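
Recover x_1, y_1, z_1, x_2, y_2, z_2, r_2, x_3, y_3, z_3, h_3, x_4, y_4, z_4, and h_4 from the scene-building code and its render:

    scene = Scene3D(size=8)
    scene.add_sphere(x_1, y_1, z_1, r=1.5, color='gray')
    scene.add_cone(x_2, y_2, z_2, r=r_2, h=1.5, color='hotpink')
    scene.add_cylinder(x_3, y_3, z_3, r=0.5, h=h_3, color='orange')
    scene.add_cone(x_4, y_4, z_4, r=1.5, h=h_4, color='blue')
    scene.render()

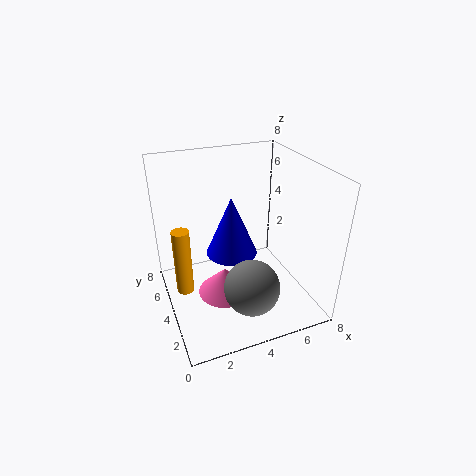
x_1 = 4
y_1 = 2
z_1 = 2
x_2 = 3
y_2 = 3.5
z_2 = 1
r_2 = 1.5
x_3 = 1
y_3 = 5
z_3 = 0.5
h_3 = 4
x_4 = 4
y_4 = 5
z_4 = 2.5
h_4 = 3.5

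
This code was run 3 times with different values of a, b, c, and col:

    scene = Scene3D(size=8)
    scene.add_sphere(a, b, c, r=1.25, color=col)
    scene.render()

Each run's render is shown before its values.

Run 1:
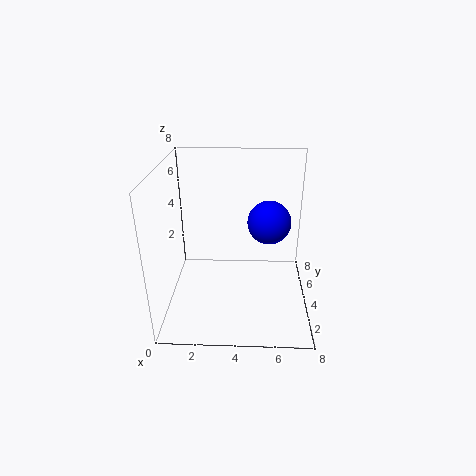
a = 5.75, b = 5, c = 4.5, col = 'blue'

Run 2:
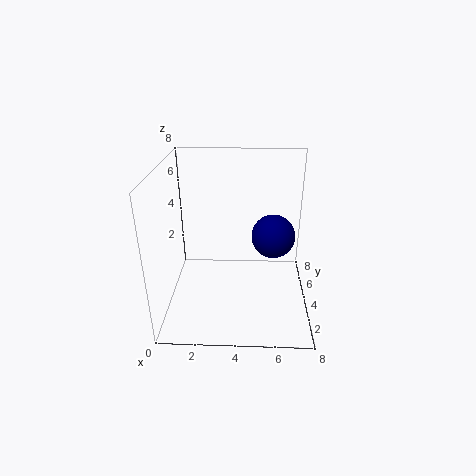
a = 6, b = 4.75, c = 3.75, col = 'navy'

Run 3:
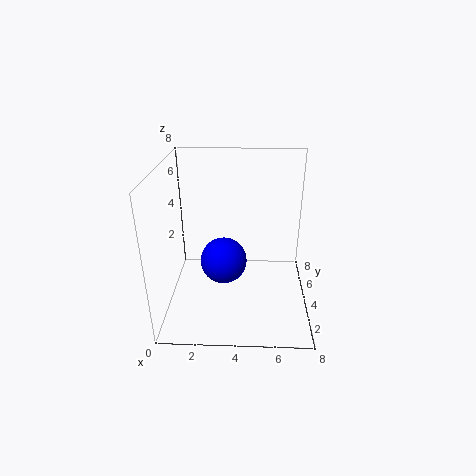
a = 3.25, b = 3.25, c = 3, col = 'blue'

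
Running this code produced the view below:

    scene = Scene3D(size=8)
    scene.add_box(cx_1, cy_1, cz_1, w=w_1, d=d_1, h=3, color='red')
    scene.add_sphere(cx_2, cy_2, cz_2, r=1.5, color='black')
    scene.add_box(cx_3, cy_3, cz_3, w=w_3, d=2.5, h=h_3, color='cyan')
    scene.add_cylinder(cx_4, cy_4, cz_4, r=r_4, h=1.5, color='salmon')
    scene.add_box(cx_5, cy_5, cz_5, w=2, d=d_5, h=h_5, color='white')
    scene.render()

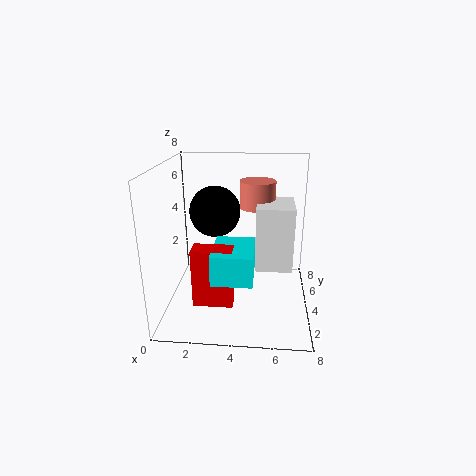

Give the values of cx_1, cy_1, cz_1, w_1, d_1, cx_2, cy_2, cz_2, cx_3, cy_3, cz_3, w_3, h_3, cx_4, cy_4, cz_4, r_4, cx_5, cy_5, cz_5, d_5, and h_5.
cx_1 = 2
cy_1 = 1
cz_1 = 1.5
w_1 = 2
d_1 = 1
cx_2 = 2.5
cy_2 = 5.5
cz_2 = 5
cx_3 = 3
cy_3 = 0.5
cz_3 = 3
w_3 = 2
h_3 = 1.5
cx_4 = 5
cy_4 = 5
cz_4 = 5.5
r_4 = 1
cx_5 = 5
cy_5 = 3
cz_5 = 2.5
d_5 = 2.5
h_5 = 3.5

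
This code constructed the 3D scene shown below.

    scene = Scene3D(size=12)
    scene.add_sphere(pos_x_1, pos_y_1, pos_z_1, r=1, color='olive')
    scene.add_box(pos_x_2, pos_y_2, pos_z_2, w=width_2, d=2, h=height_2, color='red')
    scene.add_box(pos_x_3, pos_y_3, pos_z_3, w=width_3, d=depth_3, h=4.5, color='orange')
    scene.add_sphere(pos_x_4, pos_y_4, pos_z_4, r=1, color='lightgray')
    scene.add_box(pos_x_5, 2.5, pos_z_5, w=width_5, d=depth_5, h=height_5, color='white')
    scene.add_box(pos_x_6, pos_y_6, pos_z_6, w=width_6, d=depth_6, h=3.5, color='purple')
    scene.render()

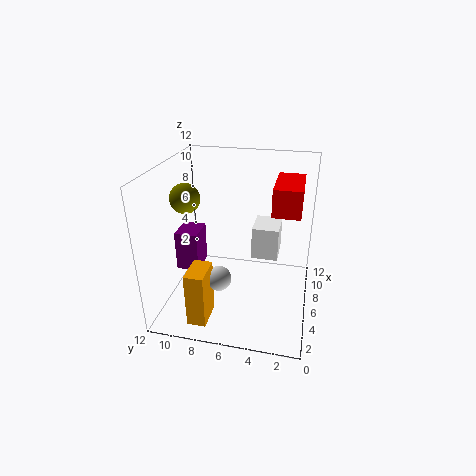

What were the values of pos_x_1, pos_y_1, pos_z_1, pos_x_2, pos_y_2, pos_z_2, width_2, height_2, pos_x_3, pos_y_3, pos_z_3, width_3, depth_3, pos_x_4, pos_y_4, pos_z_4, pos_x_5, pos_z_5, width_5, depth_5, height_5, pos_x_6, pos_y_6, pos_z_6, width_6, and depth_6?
pos_x_1 = 1.5
pos_y_1 = 8.5
pos_z_1 = 11
pos_x_2 = 3
pos_y_2 = 1
pos_z_2 = 9.5
width_2 = 4
height_2 = 2
pos_x_3 = 1
pos_y_3 = 7.5
pos_z_3 = 0.5
width_3 = 2.5
depth_3 = 1.5
pos_x_4 = 3.5
pos_y_4 = 7
pos_z_4 = 3.5
pos_x_5 = 4
pos_z_5 = 5.5
width_5 = 2.5
depth_5 = 2
height_5 = 2.5
pos_x_6 = 5.5
pos_y_6 = 9.5
pos_z_6 = 2.5
width_6 = 2.5
depth_6 = 2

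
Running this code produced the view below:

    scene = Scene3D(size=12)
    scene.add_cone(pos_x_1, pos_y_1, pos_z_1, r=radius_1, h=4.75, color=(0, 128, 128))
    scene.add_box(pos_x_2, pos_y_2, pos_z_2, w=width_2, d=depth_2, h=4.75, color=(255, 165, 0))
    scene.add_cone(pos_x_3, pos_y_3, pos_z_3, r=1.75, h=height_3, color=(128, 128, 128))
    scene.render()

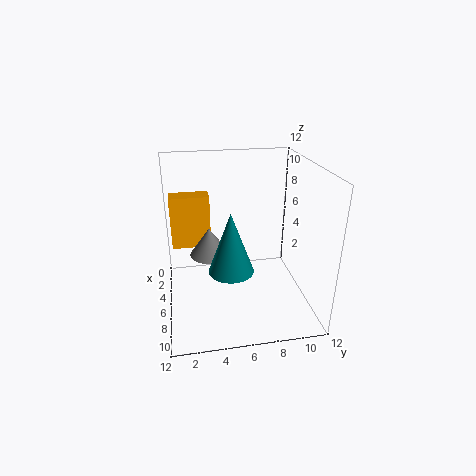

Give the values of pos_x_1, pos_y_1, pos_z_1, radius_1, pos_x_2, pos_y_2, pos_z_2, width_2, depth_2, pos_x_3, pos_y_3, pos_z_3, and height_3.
pos_x_1 = 8.5
pos_y_1 = 5
pos_z_1 = 4.5
radius_1 = 1.75
pos_x_2 = 1.5
pos_y_2 = 0.5
pos_z_2 = 4
width_2 = 1.75
depth_2 = 3.5
pos_x_3 = 4.25
pos_y_3 = 3.75
pos_z_3 = 3.75
height_3 = 2.5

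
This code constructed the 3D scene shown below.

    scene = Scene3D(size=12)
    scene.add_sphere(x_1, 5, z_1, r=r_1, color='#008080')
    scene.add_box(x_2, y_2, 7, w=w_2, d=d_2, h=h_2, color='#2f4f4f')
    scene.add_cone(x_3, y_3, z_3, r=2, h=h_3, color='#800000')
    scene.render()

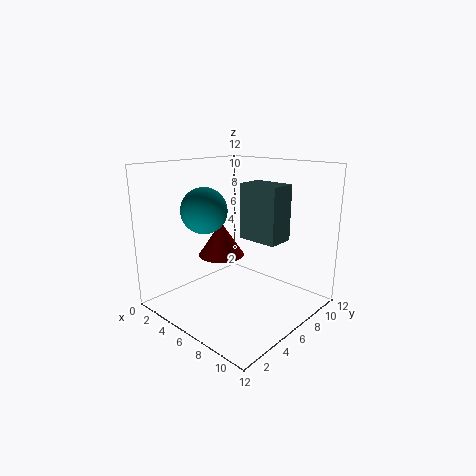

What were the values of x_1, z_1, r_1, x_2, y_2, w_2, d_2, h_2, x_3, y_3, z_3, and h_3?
x_1 = 3; z_1 = 8; r_1 = 2; x_2 = 8; y_2 = 4; w_2 = 3; d_2 = 2; h_2 = 4; x_3 = 4; y_3 = 6; z_3 = 4; h_3 = 3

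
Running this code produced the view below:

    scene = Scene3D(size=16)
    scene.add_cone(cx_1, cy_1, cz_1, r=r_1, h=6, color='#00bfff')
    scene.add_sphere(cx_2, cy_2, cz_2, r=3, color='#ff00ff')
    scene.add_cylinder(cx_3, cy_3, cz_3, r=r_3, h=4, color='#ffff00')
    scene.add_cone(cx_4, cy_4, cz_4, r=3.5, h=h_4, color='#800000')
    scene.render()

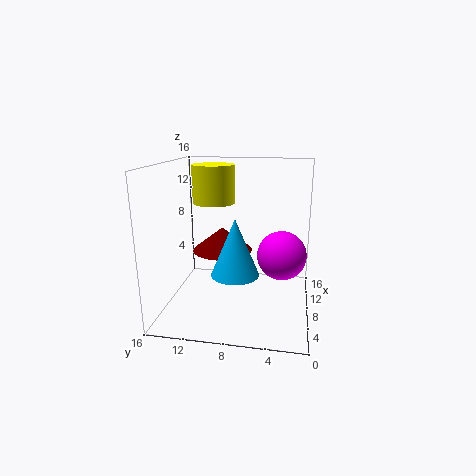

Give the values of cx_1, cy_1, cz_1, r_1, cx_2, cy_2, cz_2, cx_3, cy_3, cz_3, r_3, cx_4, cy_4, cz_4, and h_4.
cx_1 = 5
cy_1 = 7.75
cz_1 = 5
r_1 = 2.5
cx_2 = 11.75
cy_2 = 3.25
cz_2 = 4.75
cx_3 = 7.5
cy_3 = 10.5
cz_3 = 12
r_3 = 2.25
cx_4 = 10
cy_4 = 10.25
cz_4 = 5.75
h_4 = 2.75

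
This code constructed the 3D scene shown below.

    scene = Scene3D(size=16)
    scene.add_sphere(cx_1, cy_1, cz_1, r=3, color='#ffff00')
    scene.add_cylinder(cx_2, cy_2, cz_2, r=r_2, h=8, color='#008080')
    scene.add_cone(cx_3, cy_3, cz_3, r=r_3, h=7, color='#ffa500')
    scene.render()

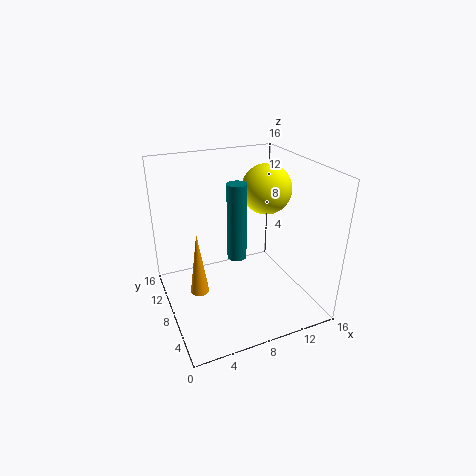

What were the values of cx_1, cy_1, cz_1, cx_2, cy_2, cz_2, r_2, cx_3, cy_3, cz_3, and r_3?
cx_1 = 13, cy_1 = 11, cz_1 = 12, cx_2 = 7, cy_2 = 6, cz_2 = 7, r_2 = 1, cx_3 = 3, cy_3 = 7, cz_3 = 3, r_3 = 1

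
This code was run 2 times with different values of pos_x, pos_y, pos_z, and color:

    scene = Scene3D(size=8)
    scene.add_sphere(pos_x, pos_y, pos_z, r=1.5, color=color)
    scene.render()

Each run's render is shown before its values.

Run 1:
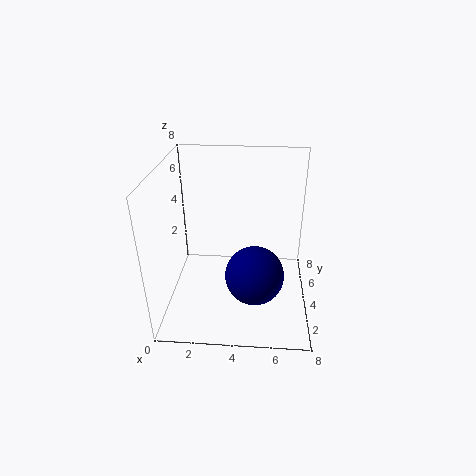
pos_x = 5; pos_y = 2; pos_z = 3; color = 'navy'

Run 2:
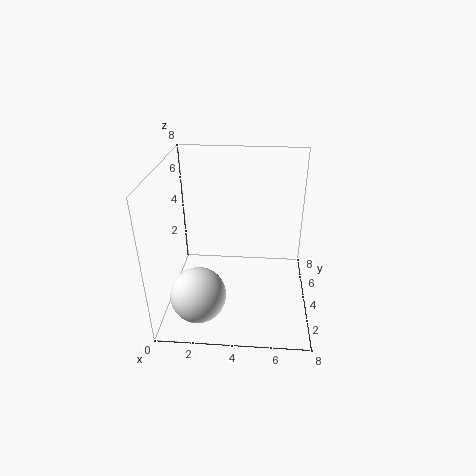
pos_x = 2; pos_y = 2; pos_z = 1.5; color = 'white'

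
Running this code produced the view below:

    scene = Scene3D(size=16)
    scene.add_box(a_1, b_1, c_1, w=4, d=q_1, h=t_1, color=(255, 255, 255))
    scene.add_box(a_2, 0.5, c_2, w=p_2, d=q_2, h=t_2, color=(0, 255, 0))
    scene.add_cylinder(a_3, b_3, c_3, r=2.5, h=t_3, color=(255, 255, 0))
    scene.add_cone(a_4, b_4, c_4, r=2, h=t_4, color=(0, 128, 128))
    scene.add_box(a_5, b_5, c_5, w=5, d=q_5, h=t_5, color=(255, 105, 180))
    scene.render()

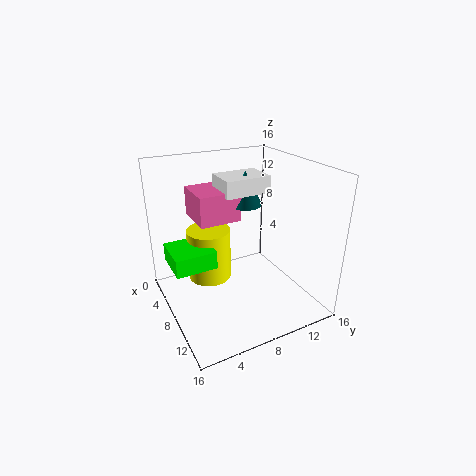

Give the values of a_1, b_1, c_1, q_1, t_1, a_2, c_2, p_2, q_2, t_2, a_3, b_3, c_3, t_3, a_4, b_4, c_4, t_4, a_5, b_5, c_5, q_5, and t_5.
a_1 = 2.5, b_1 = 7.5, c_1 = 12, q_1 = 5.5, t_1 = 2, a_2 = 4.5, c_2 = 5.5, p_2 = 4.5, q_2 = 4.5, t_2 = 2, a_3 = 5.5, b_3 = 5.5, c_3 = 2.5, t_3 = 6, a_4 = 5, b_4 = 10.5, c_4 = 10.5, t_4 = 4, a_5 = 1, b_5 = 4.5, c_5 = 9, q_5 = 5, t_5 = 3.5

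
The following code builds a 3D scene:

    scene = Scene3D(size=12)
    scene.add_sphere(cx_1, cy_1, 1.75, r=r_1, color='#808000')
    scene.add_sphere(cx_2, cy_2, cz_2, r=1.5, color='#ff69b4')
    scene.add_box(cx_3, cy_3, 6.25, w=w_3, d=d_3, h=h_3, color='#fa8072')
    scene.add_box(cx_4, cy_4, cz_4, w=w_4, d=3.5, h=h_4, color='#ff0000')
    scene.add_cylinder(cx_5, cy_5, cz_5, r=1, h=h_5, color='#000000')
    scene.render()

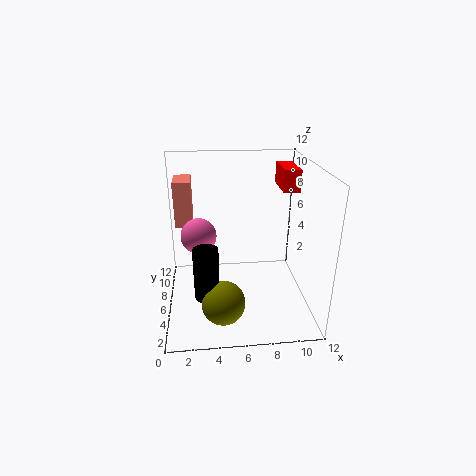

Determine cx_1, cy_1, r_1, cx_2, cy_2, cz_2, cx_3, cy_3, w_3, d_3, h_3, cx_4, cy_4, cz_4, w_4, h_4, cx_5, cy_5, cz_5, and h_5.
cx_1 = 4.5; cy_1 = 3; r_1 = 1.75; cx_2 = 2.75; cy_2 = 6.75; cz_2 = 6; cx_3 = 0.75; cy_3 = 8; w_3 = 1.5; d_3 = 2.75; h_3 = 4; cx_4 = 10.25; cy_4 = 8.25; cz_4 = 9; w_4 = 1.5; h_4 = 2; cx_5 = 3.25; cy_5 = 3.75; cz_5 = 2; h_5 = 4.25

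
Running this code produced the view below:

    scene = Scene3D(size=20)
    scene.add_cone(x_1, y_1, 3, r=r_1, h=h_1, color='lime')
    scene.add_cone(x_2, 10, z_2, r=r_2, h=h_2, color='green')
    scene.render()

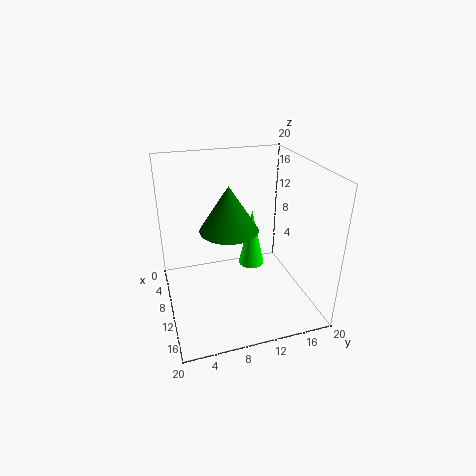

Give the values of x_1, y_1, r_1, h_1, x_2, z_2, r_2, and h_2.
x_1 = 6; y_1 = 13.5; r_1 = 2; h_1 = 9; x_2 = 5.5; z_2 = 9; r_2 = 4.5; h_2 = 7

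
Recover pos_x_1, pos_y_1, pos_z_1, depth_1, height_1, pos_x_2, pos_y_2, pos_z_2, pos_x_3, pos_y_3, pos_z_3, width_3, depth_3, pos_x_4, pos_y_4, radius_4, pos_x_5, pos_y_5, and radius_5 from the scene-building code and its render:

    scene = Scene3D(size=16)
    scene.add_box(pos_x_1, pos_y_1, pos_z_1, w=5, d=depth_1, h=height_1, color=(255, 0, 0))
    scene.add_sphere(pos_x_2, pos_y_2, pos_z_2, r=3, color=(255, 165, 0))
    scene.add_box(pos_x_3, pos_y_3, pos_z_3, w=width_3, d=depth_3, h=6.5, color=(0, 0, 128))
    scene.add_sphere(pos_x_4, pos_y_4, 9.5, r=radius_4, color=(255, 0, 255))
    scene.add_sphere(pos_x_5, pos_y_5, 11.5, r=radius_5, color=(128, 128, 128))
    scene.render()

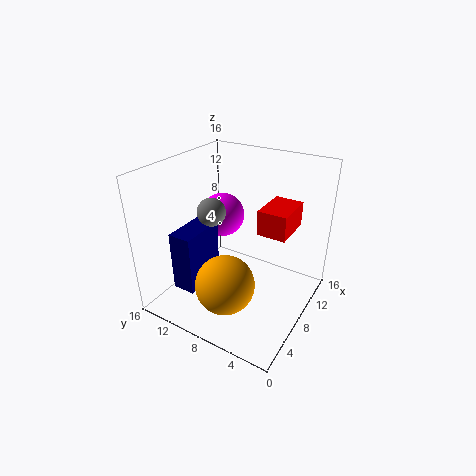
pos_x_1 = 10.5
pos_y_1 = 3.5
pos_z_1 = 7.5
depth_1 = 3.5
height_1 = 3
pos_x_2 = 3
pos_y_2 = 6.5
pos_z_2 = 5.5
pos_x_3 = 2
pos_y_3 = 10
pos_z_3 = 3.5
width_3 = 5
depth_3 = 2.5
pos_x_4 = 9.5
pos_y_4 = 11
radius_4 = 2.5
pos_x_5 = 6
pos_y_5 = 10
radius_5 = 1.5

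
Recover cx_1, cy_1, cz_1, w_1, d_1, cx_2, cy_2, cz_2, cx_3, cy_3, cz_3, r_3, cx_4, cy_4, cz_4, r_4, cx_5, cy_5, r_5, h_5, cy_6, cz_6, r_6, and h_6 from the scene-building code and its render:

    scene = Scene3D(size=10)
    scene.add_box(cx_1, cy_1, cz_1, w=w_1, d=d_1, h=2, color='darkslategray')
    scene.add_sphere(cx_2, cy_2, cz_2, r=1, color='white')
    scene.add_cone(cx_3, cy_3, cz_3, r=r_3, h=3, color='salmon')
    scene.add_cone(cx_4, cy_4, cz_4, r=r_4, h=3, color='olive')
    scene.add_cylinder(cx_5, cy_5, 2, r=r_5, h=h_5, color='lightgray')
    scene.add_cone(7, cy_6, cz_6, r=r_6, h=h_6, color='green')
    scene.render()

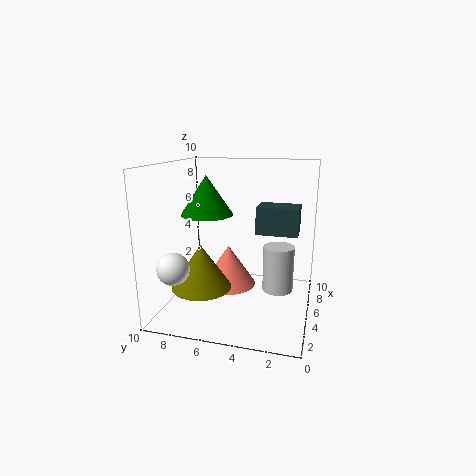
cx_1 = 6; cy_1 = 1; cz_1 = 5; w_1 = 2; d_1 = 3; cx_2 = 1; cy_2 = 8; cz_2 = 4; cx_3 = 6; cy_3 = 6; cz_3 = 1; r_3 = 2; cx_4 = 3; cy_4 = 7; cz_4 = 2; r_4 = 2; cx_5 = 4; cy_5 = 2; r_5 = 1; h_5 = 3; cy_6 = 8; cz_6 = 6; r_6 = 2; h_6 = 3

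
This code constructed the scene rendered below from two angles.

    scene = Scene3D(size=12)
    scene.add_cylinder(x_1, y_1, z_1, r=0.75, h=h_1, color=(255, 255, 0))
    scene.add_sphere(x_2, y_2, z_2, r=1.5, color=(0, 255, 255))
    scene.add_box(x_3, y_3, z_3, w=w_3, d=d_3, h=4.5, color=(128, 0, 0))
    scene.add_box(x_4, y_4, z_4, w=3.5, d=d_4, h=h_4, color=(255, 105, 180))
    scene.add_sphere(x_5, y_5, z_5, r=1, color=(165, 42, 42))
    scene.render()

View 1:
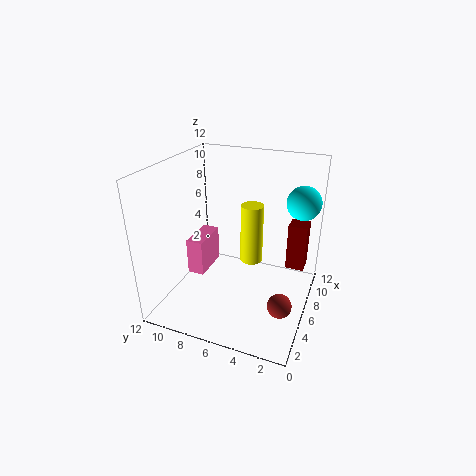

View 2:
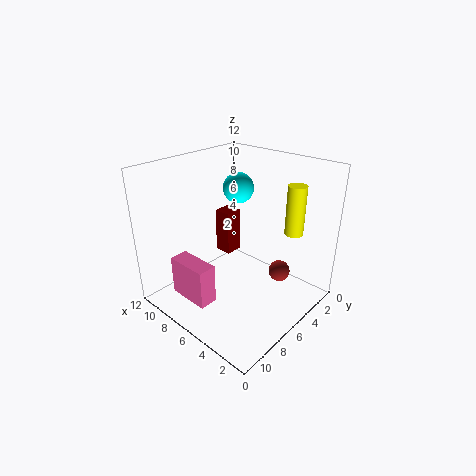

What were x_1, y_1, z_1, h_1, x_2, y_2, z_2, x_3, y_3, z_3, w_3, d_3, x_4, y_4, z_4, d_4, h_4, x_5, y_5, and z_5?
x_1 = 2.25
y_1 = 3.5
z_1 = 6.75
h_1 = 4
x_2 = 10
y_2 = 1.5
z_2 = 8.25
x_3 = 10.25
y_3 = 1
z_3 = 1.25
w_3 = 1.75
d_3 = 1.75
x_4 = 5.5
y_4 = 9.25
z_4 = 1.75
d_4 = 1.5
h_4 = 3.25
x_5 = 4.5
y_5 = 1.75
z_5 = 1.25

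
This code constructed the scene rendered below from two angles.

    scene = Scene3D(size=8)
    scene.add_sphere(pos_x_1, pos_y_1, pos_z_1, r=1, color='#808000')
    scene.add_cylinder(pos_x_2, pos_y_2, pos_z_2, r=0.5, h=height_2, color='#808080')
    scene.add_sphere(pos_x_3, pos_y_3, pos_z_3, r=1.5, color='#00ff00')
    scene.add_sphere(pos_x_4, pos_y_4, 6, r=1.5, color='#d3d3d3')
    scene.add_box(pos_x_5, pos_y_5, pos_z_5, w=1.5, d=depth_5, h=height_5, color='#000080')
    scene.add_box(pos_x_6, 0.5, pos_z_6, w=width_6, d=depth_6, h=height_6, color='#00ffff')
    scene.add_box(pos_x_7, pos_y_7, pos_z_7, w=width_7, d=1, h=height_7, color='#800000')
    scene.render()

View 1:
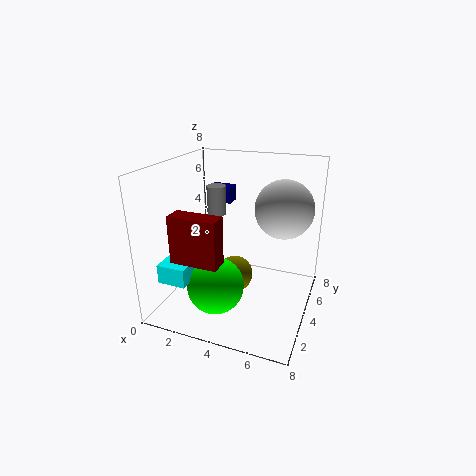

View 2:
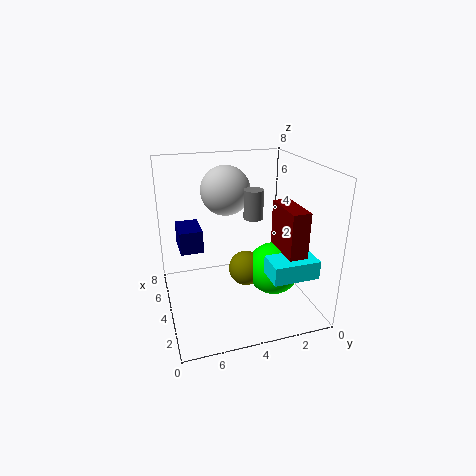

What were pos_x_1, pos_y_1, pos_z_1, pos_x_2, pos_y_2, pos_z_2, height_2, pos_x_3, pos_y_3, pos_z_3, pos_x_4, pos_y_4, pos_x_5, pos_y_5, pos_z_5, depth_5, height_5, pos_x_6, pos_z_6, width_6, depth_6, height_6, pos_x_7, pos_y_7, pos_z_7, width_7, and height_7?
pos_x_1 = 4, pos_y_1 = 3.5, pos_z_1 = 2, pos_x_2 = 3, pos_y_2 = 3.5, pos_z_2 = 5.5, height_2 = 1.5, pos_x_3 = 3.5, pos_y_3 = 2, pos_z_3 = 2, pos_x_4 = 6.5, pos_y_4 = 4, pos_x_5 = 1, pos_y_5 = 6.5, pos_z_5 = 5, depth_5 = 1, height_5 = 1, pos_x_6 = 1, pos_z_6 = 2.5, width_6 = 1.5, depth_6 = 2.5, height_6 = 1, pos_x_7 = 1.5, pos_y_7 = 1, pos_z_7 = 3.5, width_7 = 2.5, height_7 = 2.5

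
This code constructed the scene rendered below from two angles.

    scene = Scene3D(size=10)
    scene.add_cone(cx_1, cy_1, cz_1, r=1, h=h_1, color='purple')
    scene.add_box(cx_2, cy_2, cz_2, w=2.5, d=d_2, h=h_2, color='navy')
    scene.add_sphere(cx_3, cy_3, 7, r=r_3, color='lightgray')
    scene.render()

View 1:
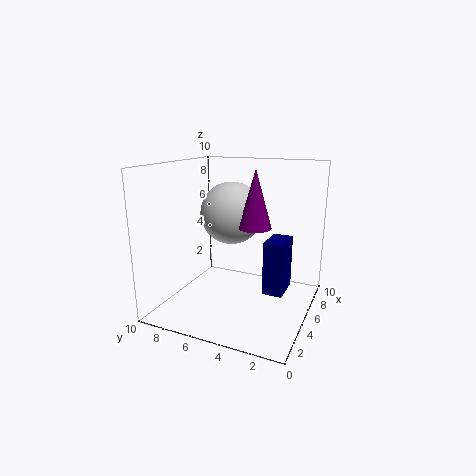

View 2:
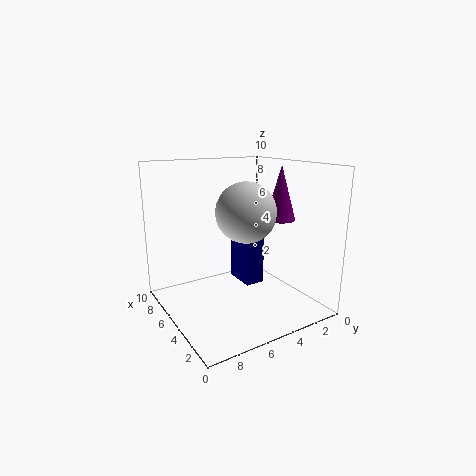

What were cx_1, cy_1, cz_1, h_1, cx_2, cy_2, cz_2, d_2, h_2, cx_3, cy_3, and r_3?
cx_1 = 3
cy_1 = 3
cz_1 = 6.5
h_1 = 3.5
cx_2 = 6
cy_2 = 2
cz_2 = 0.5
d_2 = 1.5
h_2 = 4
cx_3 = 4
cy_3 = 5
r_3 = 2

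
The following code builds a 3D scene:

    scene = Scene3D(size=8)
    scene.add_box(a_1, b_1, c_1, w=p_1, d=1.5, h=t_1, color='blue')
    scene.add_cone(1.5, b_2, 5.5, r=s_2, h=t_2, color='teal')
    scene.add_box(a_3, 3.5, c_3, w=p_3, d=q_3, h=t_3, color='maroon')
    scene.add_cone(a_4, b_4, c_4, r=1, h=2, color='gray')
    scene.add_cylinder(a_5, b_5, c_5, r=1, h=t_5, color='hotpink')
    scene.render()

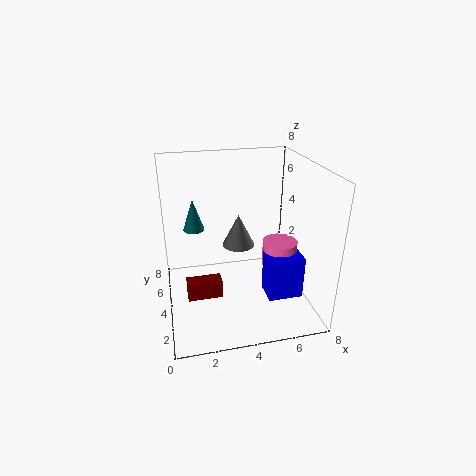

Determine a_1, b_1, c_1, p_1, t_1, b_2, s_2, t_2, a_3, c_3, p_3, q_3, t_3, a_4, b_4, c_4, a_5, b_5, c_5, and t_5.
a_1 = 5.5, b_1 = 2.5, c_1 = 0.5, p_1 = 2, t_1 = 2.5, b_2 = 2.5, s_2 = 0.5, t_2 = 1.5, a_3 = 1, c_3 = 0.5, p_3 = 2, q_3 = 1, t_3 = 1, a_4 = 4.5, b_4 = 6, c_4 = 2.5, a_5 = 6.5, b_5 = 4, c_5 = 2, t_5 = 1.5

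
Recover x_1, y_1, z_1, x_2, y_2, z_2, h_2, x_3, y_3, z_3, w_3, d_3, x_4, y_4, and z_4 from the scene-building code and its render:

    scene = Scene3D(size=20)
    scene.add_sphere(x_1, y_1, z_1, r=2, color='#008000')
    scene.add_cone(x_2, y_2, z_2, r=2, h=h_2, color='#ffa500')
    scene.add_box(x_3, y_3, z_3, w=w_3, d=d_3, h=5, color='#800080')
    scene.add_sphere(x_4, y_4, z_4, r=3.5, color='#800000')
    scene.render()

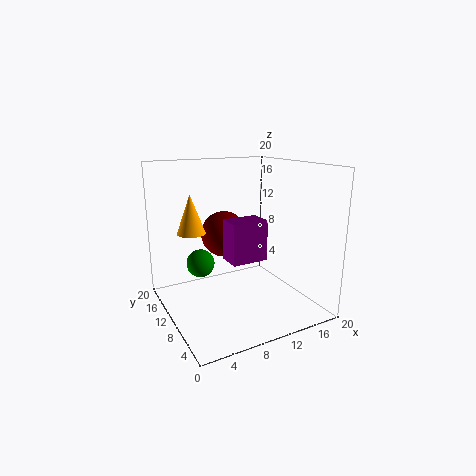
x_1 = 5.5, y_1 = 13, z_1 = 6, x_2 = 4.5, y_2 = 13.5, z_2 = 10.5, h_2 = 5.5, x_3 = 6, y_3 = 3.5, z_3 = 9, w_3 = 4.5, d_3 = 3, x_4 = 10.5, y_4 = 15.5, z_4 = 9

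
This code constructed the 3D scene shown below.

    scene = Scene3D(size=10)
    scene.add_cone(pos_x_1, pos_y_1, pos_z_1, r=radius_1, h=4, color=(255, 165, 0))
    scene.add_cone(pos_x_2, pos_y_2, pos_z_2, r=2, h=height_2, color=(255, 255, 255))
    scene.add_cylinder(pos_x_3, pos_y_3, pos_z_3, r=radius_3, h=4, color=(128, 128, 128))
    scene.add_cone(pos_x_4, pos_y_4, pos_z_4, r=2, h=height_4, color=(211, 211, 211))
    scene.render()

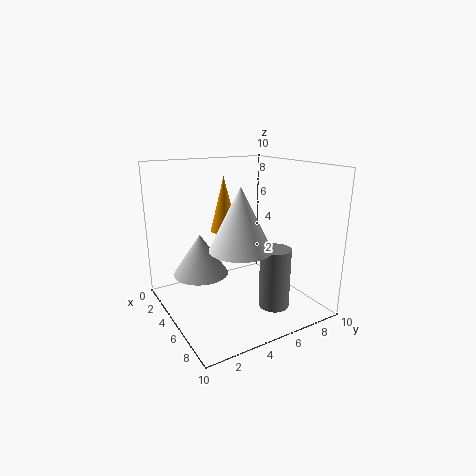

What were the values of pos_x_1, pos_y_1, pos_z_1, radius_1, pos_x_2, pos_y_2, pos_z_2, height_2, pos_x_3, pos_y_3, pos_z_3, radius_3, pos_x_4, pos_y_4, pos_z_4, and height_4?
pos_x_1 = 3
pos_y_1 = 5
pos_z_1 = 5
radius_1 = 1
pos_x_2 = 7
pos_y_2 = 4
pos_z_2 = 5
height_2 = 4
pos_x_3 = 8
pos_y_3 = 6
pos_z_3 = 1
radius_3 = 1
pos_x_4 = 3
pos_y_4 = 3
pos_z_4 = 2
height_4 = 3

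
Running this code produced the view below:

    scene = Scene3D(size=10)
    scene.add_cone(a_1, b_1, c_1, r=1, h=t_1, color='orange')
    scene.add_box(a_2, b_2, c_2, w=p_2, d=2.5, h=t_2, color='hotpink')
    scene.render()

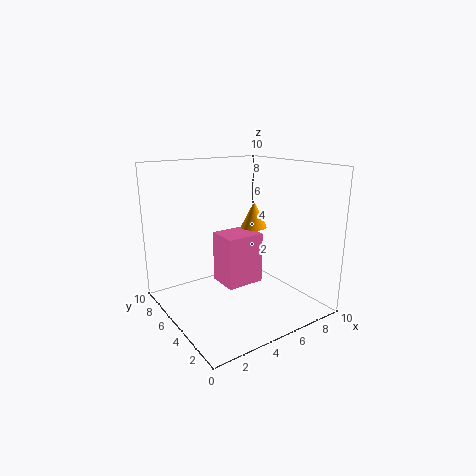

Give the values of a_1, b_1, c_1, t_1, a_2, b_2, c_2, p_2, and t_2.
a_1 = 7.5
b_1 = 6.5
c_1 = 5
t_1 = 2
a_2 = 5
b_2 = 6
c_2 = 0.5
p_2 = 3
t_2 = 4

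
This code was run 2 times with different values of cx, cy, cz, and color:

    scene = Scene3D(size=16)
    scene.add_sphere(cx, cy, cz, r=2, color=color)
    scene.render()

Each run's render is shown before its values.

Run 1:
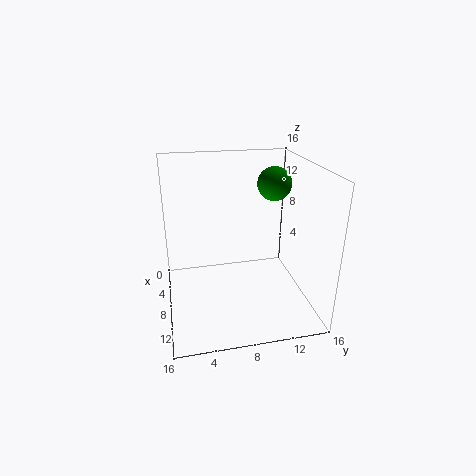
cx = 5
cy = 13
cz = 13
color = 'green'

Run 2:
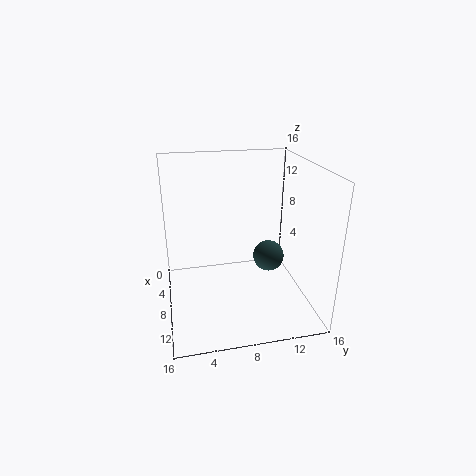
cx = 4
cy = 13
cz = 3
color = 'darkslategray'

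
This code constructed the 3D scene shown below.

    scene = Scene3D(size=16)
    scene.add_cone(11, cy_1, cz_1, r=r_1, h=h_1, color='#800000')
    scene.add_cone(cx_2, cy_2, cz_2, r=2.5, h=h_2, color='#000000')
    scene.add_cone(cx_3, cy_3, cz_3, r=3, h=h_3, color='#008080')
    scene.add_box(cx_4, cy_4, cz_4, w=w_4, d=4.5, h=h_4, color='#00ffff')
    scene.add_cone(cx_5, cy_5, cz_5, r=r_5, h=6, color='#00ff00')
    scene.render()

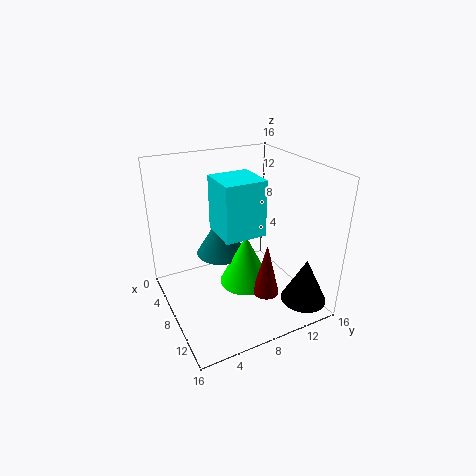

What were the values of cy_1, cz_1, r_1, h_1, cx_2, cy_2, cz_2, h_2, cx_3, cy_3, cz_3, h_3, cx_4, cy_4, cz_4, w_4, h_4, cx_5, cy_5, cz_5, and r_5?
cy_1 = 10, cz_1 = 2, r_1 = 1.5, h_1 = 6, cx_2 = 13.5, cy_2 = 13.5, cz_2 = 1.5, h_2 = 5, cx_3 = 4.5, cy_3 = 7.5, cz_3 = 4.5, h_3 = 5, cx_4 = 6, cy_4 = 5.5, cz_4 = 9, w_4 = 4.5, h_4 = 6, cx_5 = 8, cy_5 = 9, cz_5 = 2, r_5 = 3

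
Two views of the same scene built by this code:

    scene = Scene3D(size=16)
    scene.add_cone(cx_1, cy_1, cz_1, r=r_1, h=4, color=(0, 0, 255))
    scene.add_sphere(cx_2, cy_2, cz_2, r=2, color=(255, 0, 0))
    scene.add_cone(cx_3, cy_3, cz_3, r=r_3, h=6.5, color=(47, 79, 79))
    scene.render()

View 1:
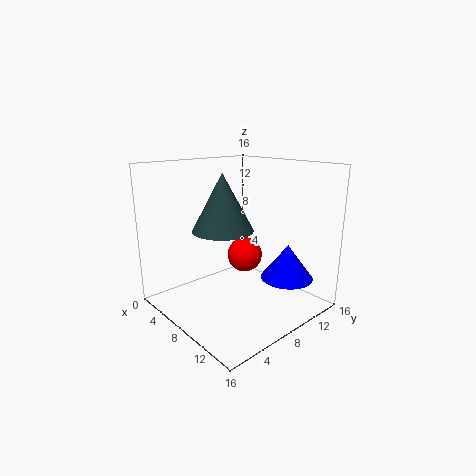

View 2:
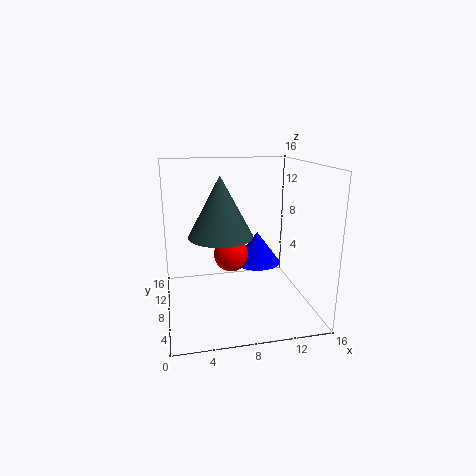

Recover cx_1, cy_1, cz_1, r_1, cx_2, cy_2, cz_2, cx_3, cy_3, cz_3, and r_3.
cx_1 = 11.5, cy_1 = 12.5, cz_1 = 3, r_1 = 3, cx_2 = 7.5, cy_2 = 9.5, cz_2 = 5.5, cx_3 = 6, cy_3 = 7.5, cz_3 = 8.5, r_3 = 3.5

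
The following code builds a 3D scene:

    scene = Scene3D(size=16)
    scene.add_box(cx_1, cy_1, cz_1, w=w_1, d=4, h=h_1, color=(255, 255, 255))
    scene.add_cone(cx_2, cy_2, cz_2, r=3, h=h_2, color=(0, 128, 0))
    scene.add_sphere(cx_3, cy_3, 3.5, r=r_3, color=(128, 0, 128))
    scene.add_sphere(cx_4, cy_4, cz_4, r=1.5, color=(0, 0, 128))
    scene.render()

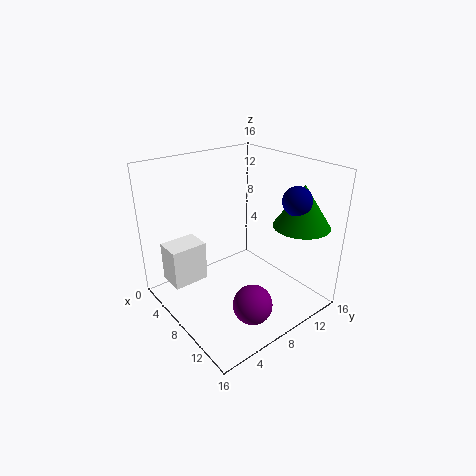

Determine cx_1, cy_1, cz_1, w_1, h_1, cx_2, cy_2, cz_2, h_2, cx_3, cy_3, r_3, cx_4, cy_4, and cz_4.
cx_1 = 3
cy_1 = 1
cz_1 = 3
w_1 = 3
h_1 = 4.5
cx_2 = 13
cy_2 = 12.5
cz_2 = 10
h_2 = 4.5
cx_3 = 13.5
cy_3 = 5.5
r_3 = 2
cx_4 = 13
cy_4 = 11.5
cz_4 = 13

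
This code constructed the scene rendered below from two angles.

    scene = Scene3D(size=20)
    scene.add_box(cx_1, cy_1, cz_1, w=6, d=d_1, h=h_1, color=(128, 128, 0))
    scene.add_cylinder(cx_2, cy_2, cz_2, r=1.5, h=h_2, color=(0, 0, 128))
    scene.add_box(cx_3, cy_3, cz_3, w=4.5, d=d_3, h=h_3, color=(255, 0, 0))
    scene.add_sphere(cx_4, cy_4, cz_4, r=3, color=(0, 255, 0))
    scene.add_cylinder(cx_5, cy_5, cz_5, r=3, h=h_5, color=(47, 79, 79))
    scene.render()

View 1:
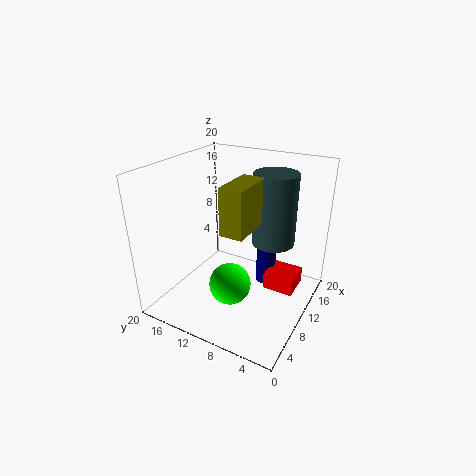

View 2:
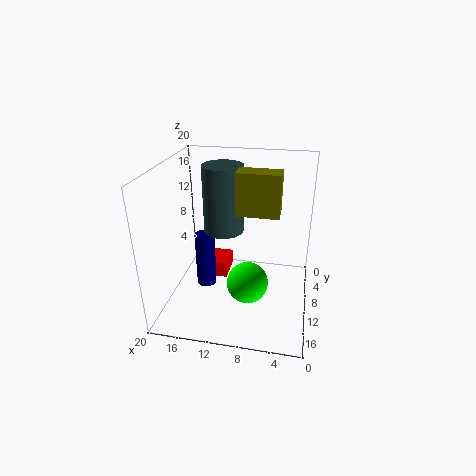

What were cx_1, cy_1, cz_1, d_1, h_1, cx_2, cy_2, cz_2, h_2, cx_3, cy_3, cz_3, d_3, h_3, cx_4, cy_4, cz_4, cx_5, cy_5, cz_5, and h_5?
cx_1 = 4.5, cy_1 = 6.5, cz_1 = 13, d_1 = 3, h_1 = 6, cx_2 = 15.5, cy_2 = 8, cz_2 = 0.5, h_2 = 8.5, cx_3 = 12.5, cy_3 = 2.5, cz_3 = 1, d_3 = 4.5, h_3 = 2.5, cx_4 = 8.5, cy_4 = 10.5, cz_4 = 3, cx_5 = 13, cy_5 = 6, cz_5 = 9, h_5 = 10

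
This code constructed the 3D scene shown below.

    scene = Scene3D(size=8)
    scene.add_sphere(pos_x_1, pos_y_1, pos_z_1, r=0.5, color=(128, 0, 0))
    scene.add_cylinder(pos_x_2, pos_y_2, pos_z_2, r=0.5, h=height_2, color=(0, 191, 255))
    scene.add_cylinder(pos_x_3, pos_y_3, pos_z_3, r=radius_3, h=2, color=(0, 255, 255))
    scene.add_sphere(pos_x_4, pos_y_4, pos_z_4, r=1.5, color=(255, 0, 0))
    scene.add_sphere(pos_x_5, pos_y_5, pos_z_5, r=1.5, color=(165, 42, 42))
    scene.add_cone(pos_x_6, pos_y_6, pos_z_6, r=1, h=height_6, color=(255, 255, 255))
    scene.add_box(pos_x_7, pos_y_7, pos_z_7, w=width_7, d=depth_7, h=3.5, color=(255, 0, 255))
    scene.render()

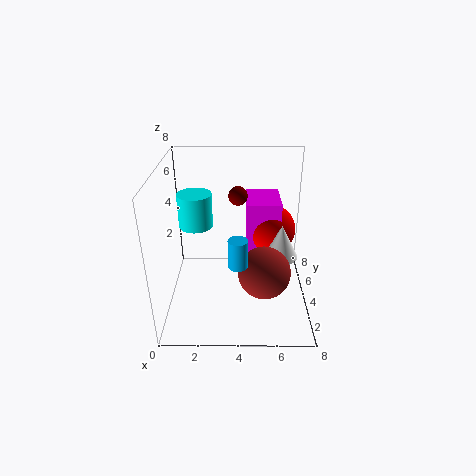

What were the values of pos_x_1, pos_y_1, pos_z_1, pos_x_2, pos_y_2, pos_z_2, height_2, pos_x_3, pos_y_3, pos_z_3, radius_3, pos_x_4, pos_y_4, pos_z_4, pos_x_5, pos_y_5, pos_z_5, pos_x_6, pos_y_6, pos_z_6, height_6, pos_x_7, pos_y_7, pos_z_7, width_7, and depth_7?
pos_x_1 = 4
pos_y_1 = 4
pos_z_1 = 6.5
pos_x_2 = 4
pos_y_2 = 2
pos_z_2 = 3.5
height_2 = 1.5
pos_x_3 = 1.5
pos_y_3 = 5.5
pos_z_3 = 4
radius_3 = 1
pos_x_4 = 6
pos_y_4 = 6
pos_z_4 = 3.5
pos_x_5 = 5.5
pos_y_5 = 3.5
pos_z_5 = 2
pos_x_6 = 6.5
pos_y_6 = 4.5
pos_z_6 = 2.5
height_6 = 2
pos_x_7 = 4.5
pos_y_7 = 5
pos_z_7 = 2
width_7 = 2
depth_7 = 2.5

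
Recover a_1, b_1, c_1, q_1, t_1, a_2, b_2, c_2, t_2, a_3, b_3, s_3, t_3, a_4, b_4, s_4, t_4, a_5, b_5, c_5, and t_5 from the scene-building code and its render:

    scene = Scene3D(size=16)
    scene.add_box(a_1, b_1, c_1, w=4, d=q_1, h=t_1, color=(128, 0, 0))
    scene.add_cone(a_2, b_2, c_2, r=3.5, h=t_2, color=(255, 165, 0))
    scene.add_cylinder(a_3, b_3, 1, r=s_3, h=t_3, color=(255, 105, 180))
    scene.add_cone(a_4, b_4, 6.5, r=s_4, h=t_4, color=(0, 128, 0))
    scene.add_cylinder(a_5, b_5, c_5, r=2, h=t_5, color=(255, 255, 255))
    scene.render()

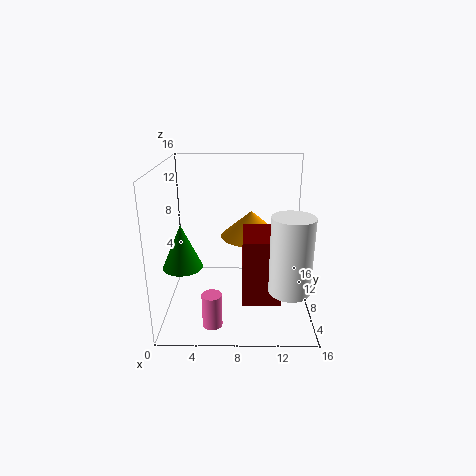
a_1 = 8.5; b_1 = 3; c_1 = 2.5; q_1 = 5.5; t_1 = 7; a_2 = 9.5; b_2 = 10; c_2 = 7.5; t_2 = 3; a_3 = 5.5; b_3 = 2; s_3 = 1; t_3 = 3.5; a_4 = 2.5; b_4 = 4; s_4 = 2; t_4 = 4.5; a_5 = 13; b_5 = 2; c_5 = 5; t_5 = 7.5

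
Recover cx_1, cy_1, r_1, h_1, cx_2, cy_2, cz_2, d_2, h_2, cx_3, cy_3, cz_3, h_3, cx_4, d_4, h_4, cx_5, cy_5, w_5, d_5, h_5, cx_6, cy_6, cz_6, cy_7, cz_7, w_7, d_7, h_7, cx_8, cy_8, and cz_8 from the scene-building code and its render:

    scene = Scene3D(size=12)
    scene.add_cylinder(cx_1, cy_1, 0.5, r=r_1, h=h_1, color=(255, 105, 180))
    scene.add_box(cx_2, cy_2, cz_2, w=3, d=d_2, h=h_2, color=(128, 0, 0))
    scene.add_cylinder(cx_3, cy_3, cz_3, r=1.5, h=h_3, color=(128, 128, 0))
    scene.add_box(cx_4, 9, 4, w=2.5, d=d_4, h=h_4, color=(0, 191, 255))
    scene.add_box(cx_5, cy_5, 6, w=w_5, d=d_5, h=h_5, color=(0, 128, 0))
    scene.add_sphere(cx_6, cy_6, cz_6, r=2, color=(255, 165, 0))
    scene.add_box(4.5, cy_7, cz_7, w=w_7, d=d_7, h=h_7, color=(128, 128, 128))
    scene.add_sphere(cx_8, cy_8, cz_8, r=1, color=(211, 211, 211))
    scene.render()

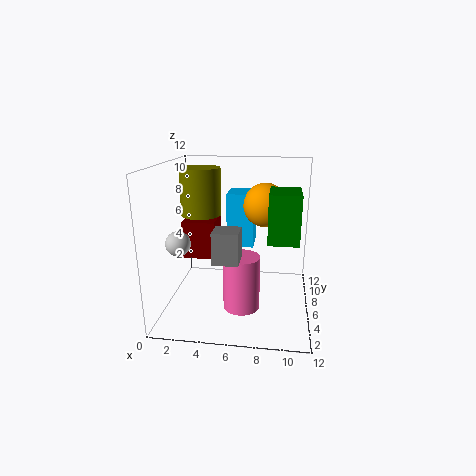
cx_1 = 6.5; cy_1 = 4.5; r_1 = 1.5; h_1 = 4.5; cx_2 = 0.5; cy_2 = 8; cz_2 = 3; d_2 = 3.5; h_2 = 3.5; cx_3 = 3.5; cy_3 = 4; cz_3 = 8.5; h_3 = 3.5; cx_4 = 4.5; d_4 = 3; h_4 = 5; cx_5 = 8.5; cy_5 = 4.5; w_5 = 2.5; d_5 = 3.5; h_5 = 4; cx_6 = 8; cy_6 = 9.5; cz_6 = 8; cy_7 = 2.5; cz_7 = 5; w_7 = 2; d_7 = 2; h_7 = 2.5; cx_8 = 1.5; cy_8 = 4; cz_8 = 6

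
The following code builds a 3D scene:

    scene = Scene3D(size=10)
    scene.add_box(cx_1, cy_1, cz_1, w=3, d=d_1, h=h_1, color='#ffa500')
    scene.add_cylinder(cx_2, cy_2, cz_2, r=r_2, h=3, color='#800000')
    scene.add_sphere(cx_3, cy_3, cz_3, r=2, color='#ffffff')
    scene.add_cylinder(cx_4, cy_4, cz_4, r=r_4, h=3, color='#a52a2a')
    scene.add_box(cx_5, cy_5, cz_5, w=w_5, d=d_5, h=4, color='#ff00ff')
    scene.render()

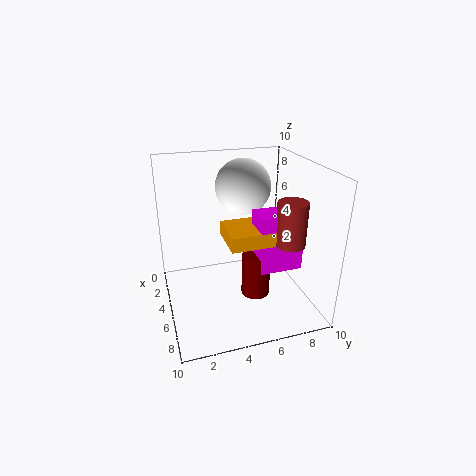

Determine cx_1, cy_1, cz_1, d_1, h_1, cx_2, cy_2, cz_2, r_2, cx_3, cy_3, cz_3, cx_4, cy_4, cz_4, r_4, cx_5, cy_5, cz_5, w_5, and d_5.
cx_1 = 4
cy_1 = 4
cz_1 = 5
d_1 = 3
h_1 = 1
cx_2 = 6
cy_2 = 6
cz_2 = 1
r_2 = 1
cx_3 = 3
cy_3 = 6
cz_3 = 8
cx_4 = 7
cy_4 = 8
cz_4 = 5
r_4 = 1
cx_5 = 5
cy_5 = 6
cz_5 = 3
w_5 = 2
d_5 = 3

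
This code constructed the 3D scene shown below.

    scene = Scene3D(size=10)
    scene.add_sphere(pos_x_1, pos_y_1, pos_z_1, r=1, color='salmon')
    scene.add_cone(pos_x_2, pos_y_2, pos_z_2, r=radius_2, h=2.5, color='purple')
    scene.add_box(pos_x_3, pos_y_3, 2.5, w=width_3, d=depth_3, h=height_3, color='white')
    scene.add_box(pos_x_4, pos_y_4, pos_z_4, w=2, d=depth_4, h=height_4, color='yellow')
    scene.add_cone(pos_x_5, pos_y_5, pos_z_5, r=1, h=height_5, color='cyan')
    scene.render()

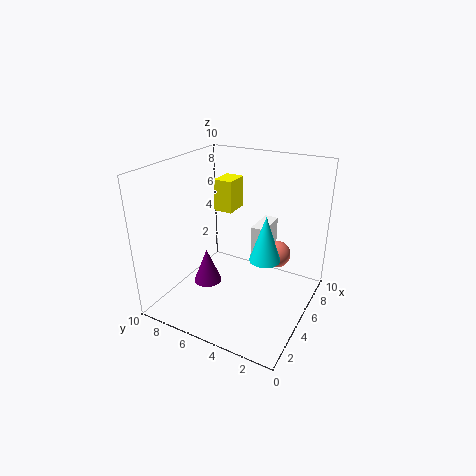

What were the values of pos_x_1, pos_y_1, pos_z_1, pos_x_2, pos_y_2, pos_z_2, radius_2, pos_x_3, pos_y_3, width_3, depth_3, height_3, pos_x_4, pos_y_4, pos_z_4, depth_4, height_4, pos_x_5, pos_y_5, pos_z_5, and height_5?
pos_x_1 = 7.5
pos_y_1 = 3
pos_z_1 = 3
pos_x_2 = 4
pos_y_2 = 7
pos_z_2 = 1.5
radius_2 = 1
pos_x_3 = 6
pos_y_3 = 3.5
width_3 = 2.5
depth_3 = 1
height_3 = 3
pos_x_4 = 7.5
pos_y_4 = 7
pos_z_4 = 5.5
depth_4 = 1.5
height_4 = 2.5
pos_x_5 = 4
pos_y_5 = 2.5
pos_z_5 = 4.5
height_5 = 3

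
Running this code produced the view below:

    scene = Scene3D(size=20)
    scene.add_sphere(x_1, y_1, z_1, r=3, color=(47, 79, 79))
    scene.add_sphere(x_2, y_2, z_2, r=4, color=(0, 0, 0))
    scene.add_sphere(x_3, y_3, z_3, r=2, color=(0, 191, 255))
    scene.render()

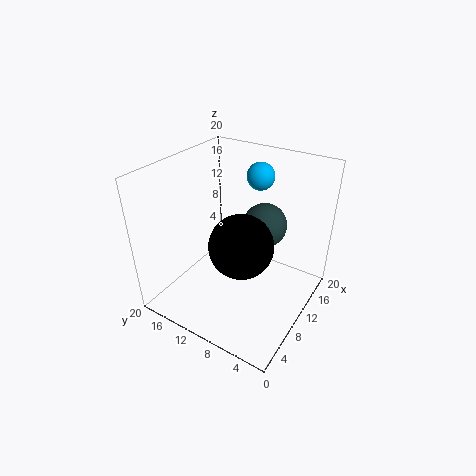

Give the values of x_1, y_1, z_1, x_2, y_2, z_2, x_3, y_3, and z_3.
x_1 = 12; y_1 = 7; z_1 = 12; x_2 = 6; y_2 = 7; z_2 = 12; x_3 = 16; y_3 = 10; z_3 = 17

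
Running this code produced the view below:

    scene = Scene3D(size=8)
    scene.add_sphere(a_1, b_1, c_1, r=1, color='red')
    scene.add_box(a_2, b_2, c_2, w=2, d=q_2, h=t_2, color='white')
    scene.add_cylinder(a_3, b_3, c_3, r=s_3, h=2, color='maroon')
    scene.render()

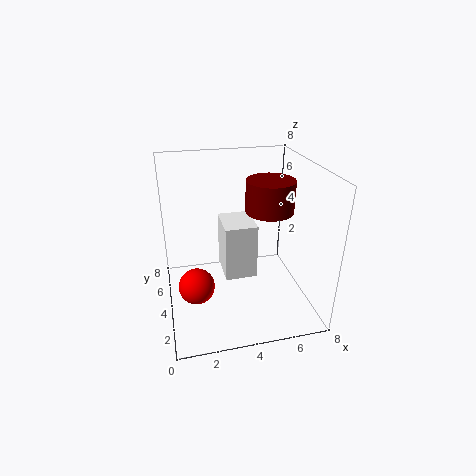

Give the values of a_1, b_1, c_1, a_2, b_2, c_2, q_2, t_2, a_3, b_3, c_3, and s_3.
a_1 = 1.5
b_1 = 3.5
c_1 = 1.5
a_2 = 3.5
b_2 = 5
c_2 = 0.5
q_2 = 2.5
t_2 = 3.5
a_3 = 6.5
b_3 = 6
c_3 = 4.5
s_3 = 1.5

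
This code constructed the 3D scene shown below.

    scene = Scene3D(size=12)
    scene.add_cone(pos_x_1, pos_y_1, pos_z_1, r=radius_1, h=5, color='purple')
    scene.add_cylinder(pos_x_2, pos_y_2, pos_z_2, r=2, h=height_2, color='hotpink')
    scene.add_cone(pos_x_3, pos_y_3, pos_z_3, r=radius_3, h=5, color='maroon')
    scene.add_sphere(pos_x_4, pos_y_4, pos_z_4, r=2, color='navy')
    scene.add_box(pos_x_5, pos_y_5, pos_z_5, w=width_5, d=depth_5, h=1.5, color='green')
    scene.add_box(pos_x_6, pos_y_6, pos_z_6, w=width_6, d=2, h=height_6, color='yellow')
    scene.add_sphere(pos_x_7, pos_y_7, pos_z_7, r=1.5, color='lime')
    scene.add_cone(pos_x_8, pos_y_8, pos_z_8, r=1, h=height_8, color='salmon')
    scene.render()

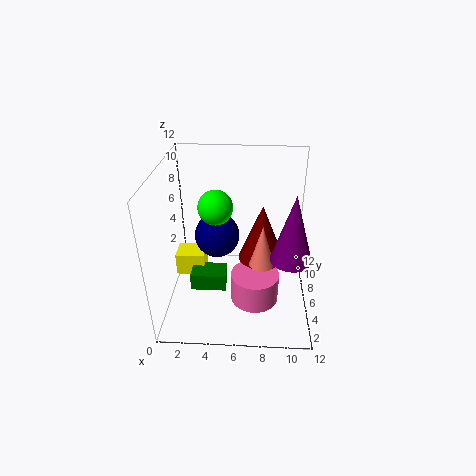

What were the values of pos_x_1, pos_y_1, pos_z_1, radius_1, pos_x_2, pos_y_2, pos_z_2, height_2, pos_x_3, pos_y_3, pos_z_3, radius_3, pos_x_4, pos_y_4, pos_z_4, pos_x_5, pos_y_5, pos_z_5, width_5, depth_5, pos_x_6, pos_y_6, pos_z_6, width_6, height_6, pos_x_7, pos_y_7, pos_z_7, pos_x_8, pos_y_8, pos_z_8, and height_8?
pos_x_1 = 10
pos_y_1 = 2.5
pos_z_1 = 6.5
radius_1 = 1.5
pos_x_2 = 7.5
pos_y_2 = 4.5
pos_z_2 = 1
height_2 = 2.5
pos_x_3 = 8
pos_y_3 = 7
pos_z_3 = 3.5
radius_3 = 2
pos_x_4 = 4
pos_y_4 = 8
pos_z_4 = 5
pos_x_5 = 2
pos_y_5 = 4.5
pos_z_5 = 1.5
width_5 = 3
depth_5 = 2
pos_x_6 = 0.5
pos_y_6 = 6
pos_z_6 = 2
width_6 = 2.5
height_6 = 2
pos_x_7 = 4
pos_y_7 = 7.5
pos_z_7 = 8
pos_x_8 = 8
pos_y_8 = 4.5
pos_z_8 = 4.5
height_8 = 3.5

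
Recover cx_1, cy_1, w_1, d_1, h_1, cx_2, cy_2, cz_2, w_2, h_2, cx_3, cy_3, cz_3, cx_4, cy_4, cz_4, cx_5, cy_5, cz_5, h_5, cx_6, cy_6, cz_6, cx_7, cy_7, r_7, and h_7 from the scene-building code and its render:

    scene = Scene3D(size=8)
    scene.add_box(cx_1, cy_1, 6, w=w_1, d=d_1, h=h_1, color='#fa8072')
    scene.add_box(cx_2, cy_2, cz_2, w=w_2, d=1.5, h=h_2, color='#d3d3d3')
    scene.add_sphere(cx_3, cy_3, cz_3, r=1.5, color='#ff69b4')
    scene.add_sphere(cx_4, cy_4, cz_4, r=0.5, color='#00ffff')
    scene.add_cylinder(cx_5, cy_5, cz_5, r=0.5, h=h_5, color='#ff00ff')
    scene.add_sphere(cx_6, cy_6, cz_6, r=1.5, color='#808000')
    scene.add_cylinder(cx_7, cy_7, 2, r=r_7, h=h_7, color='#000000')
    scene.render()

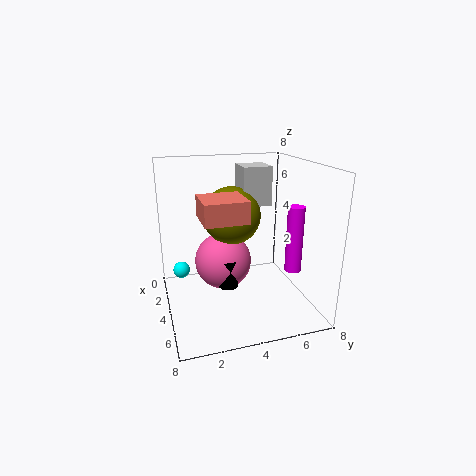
cx_1 = 5.5; cy_1 = 1.5; w_1 = 2; d_1 = 2; h_1 = 1; cx_2 = 3.5; cy_2 = 4; cz_2 = 6; w_2 = 1.5; h_2 = 2; cx_3 = 4.5; cy_3 = 3; cz_3 = 3; cx_4 = 2; cy_4 = 1; cz_4 = 1.5; cx_5 = 4; cy_5 = 7.5; cz_5 = 1.5; h_5 = 4; cx_6 = 4.5; cy_6 = 3.5; cz_6 = 5.5; cx_7 = 5.5; cy_7 = 3; r_7 = 0.5; h_7 = 1.5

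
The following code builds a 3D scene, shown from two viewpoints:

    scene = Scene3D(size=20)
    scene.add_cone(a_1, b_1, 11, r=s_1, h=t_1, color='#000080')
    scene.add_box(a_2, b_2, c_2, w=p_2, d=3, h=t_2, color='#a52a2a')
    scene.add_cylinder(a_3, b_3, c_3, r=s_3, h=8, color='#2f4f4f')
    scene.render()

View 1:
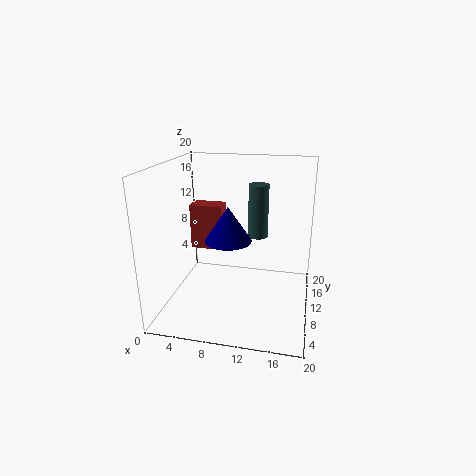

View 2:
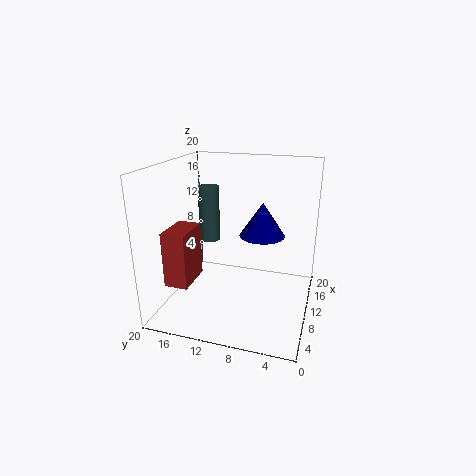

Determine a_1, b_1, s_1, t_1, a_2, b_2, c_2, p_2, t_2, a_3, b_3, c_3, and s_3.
a_1 = 9.5, b_1 = 6.5, s_1 = 3, t_1 = 4.5, a_2 = 1.5, b_2 = 14, c_2 = 6, p_2 = 5, t_2 = 7, a_3 = 12, b_3 = 15, c_3 = 8.5, s_3 = 1.5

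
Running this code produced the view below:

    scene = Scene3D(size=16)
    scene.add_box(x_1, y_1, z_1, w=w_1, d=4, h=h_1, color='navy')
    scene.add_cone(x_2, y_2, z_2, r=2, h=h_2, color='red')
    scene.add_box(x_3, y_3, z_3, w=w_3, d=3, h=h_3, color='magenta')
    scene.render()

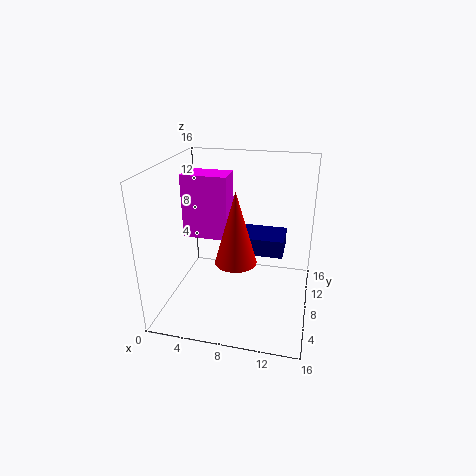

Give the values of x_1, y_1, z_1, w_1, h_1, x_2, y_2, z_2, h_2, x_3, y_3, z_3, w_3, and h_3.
x_1 = 8, y_1 = 8, z_1 = 6, w_1 = 5, h_1 = 2, x_2 = 9, y_2 = 3, z_2 = 8, h_2 = 7, x_3 = 2, y_3 = 7, z_3 = 8, w_3 = 5, h_3 = 7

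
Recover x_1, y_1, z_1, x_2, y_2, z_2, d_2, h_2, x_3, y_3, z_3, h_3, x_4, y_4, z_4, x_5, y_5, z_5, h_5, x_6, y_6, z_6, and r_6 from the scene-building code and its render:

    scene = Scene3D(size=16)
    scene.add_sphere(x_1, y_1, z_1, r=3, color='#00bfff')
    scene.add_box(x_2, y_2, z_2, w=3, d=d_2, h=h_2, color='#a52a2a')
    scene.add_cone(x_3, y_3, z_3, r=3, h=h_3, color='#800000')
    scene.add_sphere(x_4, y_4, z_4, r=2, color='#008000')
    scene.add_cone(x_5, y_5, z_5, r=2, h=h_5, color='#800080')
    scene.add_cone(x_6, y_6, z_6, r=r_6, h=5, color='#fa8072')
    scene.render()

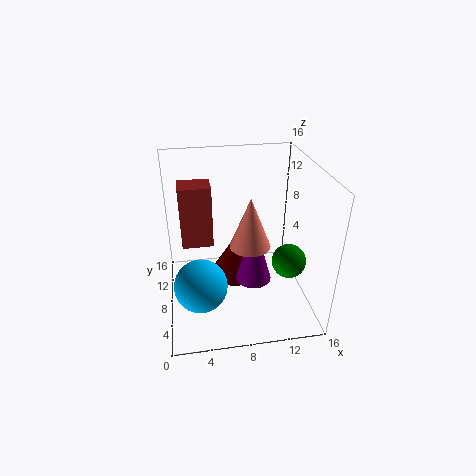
x_1 = 3.5, y_1 = 6.5, z_1 = 3, x_2 = 2, y_2 = 4.5, z_2 = 9.5, d_2 = 2.5, h_2 = 6, x_3 = 8, y_3 = 10, z_3 = 2, h_3 = 5, x_4 = 14, y_4 = 7.5, z_4 = 4.5, x_5 = 9.5, y_5 = 6.5, z_5 = 3.5, h_5 = 7, x_6 = 8.5, y_6 = 4, z_6 = 9.5, r_6 = 2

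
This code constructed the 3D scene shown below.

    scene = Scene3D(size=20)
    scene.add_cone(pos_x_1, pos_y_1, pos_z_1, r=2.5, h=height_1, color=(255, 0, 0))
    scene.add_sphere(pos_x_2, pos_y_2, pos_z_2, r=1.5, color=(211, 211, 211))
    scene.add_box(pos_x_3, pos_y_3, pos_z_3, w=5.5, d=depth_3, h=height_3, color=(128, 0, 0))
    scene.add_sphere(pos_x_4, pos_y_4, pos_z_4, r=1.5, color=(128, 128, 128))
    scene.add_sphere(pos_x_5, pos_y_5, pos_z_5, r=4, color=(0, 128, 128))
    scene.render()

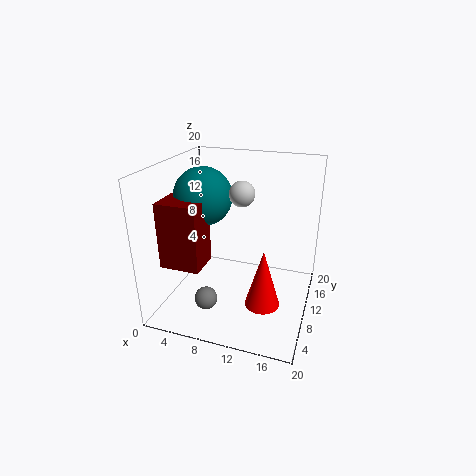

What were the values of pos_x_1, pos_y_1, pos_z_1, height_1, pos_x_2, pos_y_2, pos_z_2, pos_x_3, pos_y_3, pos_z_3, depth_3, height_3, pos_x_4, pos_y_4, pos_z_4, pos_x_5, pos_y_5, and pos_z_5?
pos_x_1 = 14; pos_y_1 = 9; pos_z_1 = 0.5; height_1 = 8.5; pos_x_2 = 12; pos_y_2 = 5.5; pos_z_2 = 18; pos_x_3 = 1; pos_y_3 = 4; pos_z_3 = 7; depth_3 = 4.5; height_3 = 9; pos_x_4 = 7.5; pos_y_4 = 4; pos_z_4 = 3.5; pos_x_5 = 5; pos_y_5 = 10; pos_z_5 = 15.5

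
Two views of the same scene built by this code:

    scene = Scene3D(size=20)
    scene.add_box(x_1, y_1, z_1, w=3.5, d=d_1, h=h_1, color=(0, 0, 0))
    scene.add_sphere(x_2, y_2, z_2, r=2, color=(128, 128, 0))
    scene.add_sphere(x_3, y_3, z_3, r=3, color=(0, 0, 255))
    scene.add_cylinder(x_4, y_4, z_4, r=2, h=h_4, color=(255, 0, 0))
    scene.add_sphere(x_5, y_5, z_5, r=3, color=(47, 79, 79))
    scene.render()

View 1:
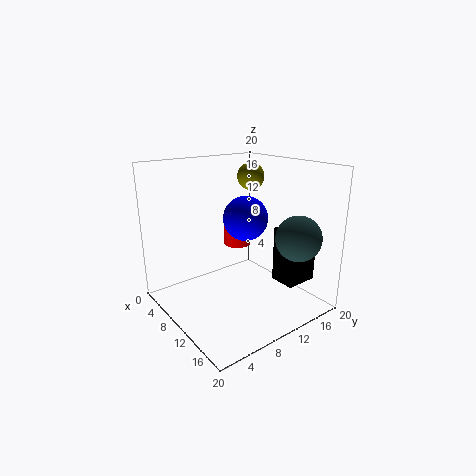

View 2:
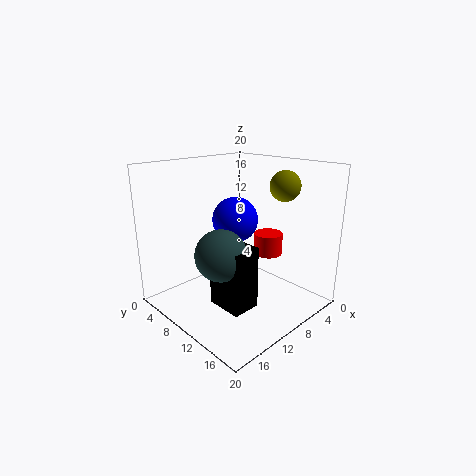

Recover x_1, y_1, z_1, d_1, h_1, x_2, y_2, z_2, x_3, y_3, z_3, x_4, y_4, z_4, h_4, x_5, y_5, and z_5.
x_1 = 14, y_1 = 13, z_1 = 4.5, d_1 = 4.5, h_1 = 7.5, x_2 = 6.5, y_2 = 15, z_2 = 17.5, x_3 = 11, y_3 = 10.5, z_3 = 13, x_4 = 6.5, y_4 = 12.5, z_4 = 7.5, h_4 = 3, x_5 = 17, y_5 = 14.5, z_5 = 11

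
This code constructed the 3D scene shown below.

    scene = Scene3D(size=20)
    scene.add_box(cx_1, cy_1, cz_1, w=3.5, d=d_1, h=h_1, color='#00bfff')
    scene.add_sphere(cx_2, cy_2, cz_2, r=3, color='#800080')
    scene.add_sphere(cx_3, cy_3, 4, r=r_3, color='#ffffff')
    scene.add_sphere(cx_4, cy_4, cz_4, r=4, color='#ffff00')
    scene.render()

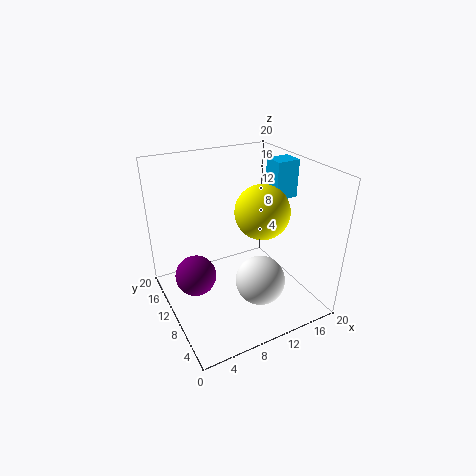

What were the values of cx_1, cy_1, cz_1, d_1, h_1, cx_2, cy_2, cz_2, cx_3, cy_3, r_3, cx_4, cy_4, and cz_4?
cx_1 = 16.5; cy_1 = 10.5; cz_1 = 14; d_1 = 3; h_1 = 5.5; cx_2 = 4.5; cy_2 = 13; cz_2 = 3.5; cx_3 = 12; cy_3 = 7; r_3 = 3.5; cx_4 = 14.5; cy_4 = 11; cz_4 = 12.5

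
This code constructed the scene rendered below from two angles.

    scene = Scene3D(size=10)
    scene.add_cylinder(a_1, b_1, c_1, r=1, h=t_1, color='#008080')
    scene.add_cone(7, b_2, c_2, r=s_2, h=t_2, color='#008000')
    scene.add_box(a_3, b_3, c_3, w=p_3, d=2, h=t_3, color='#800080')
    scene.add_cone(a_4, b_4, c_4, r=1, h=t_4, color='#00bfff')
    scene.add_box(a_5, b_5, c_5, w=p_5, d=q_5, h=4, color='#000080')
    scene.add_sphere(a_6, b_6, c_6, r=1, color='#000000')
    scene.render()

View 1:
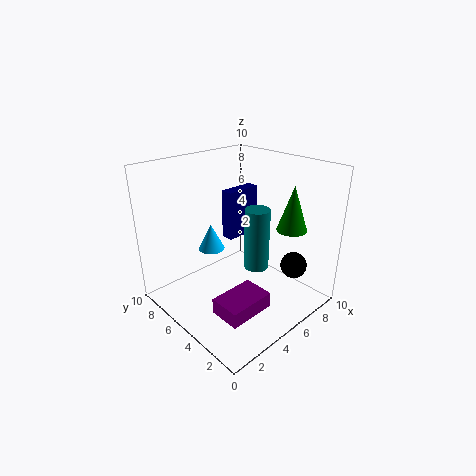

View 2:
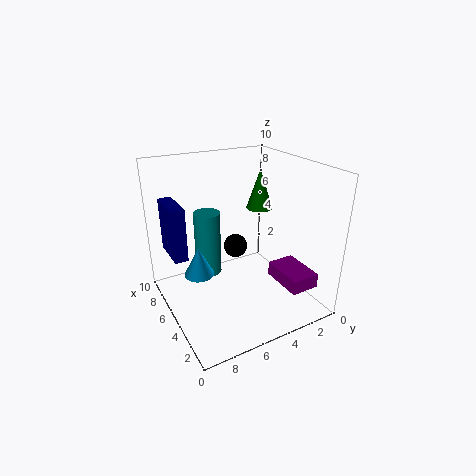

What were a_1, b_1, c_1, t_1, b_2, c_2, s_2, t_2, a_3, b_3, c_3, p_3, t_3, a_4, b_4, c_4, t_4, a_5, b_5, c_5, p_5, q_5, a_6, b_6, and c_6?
a_1 = 8; b_1 = 6; c_1 = 1; t_1 = 5; b_2 = 2; c_2 = 6; s_2 = 1; t_2 = 3; a_3 = 1; b_3 = 1; c_3 = 2; p_3 = 3; t_3 = 1; a_4 = 5; b_4 = 8; c_4 = 3; t_4 = 2; a_5 = 7; b_5 = 8; c_5 = 3; p_5 = 3; q_5 = 1; a_6 = 9; b_6 = 3; c_6 = 2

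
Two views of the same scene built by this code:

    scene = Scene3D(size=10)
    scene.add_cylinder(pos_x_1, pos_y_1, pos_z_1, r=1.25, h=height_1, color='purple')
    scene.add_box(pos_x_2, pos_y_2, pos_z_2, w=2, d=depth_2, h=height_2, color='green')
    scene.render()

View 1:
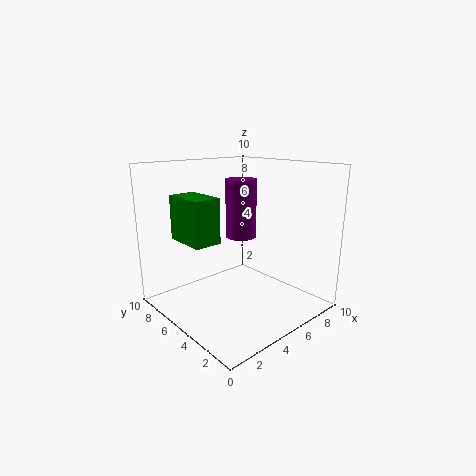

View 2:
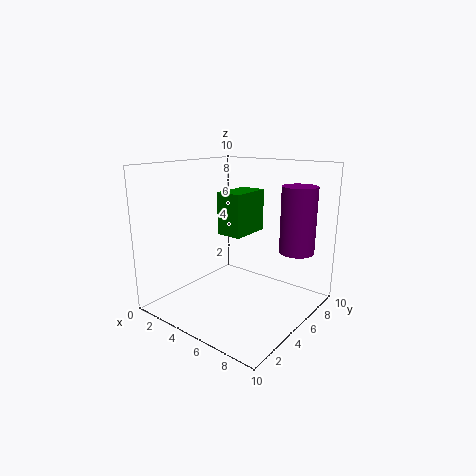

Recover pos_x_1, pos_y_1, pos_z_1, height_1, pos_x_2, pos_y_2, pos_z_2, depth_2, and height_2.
pos_x_1 = 8, pos_y_1 = 8, pos_z_1 = 3.75, height_1 = 4.75, pos_x_2 = 2.25, pos_y_2 = 6, pos_z_2 = 4.5, depth_2 = 3.25, height_2 = 3.25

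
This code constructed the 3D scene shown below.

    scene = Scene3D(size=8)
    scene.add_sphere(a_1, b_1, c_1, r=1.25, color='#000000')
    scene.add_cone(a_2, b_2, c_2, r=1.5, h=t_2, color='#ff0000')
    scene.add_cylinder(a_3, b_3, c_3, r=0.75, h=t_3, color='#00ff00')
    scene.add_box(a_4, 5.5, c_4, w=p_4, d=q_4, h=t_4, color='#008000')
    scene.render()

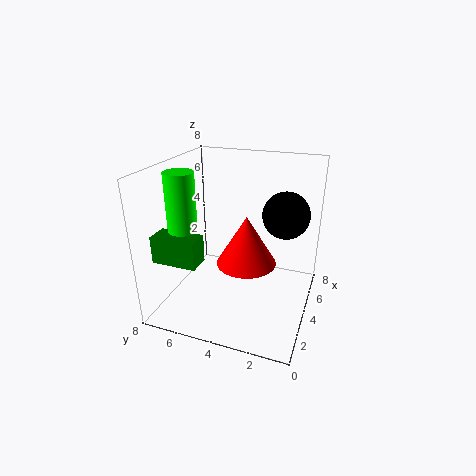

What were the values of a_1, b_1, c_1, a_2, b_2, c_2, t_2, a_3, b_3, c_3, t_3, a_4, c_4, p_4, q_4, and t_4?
a_1 = 4.5, b_1 = 1.5, c_1 = 5.5, a_2 = 2.5, b_2 = 3, c_2 = 3.5, t_2 = 2.5, a_3 = 2, b_3 = 6.25, c_3 = 5, t_3 = 3, a_4 = 1.5, c_4 = 3, p_4 = 1.25, q_4 = 2.5, t_4 = 1.5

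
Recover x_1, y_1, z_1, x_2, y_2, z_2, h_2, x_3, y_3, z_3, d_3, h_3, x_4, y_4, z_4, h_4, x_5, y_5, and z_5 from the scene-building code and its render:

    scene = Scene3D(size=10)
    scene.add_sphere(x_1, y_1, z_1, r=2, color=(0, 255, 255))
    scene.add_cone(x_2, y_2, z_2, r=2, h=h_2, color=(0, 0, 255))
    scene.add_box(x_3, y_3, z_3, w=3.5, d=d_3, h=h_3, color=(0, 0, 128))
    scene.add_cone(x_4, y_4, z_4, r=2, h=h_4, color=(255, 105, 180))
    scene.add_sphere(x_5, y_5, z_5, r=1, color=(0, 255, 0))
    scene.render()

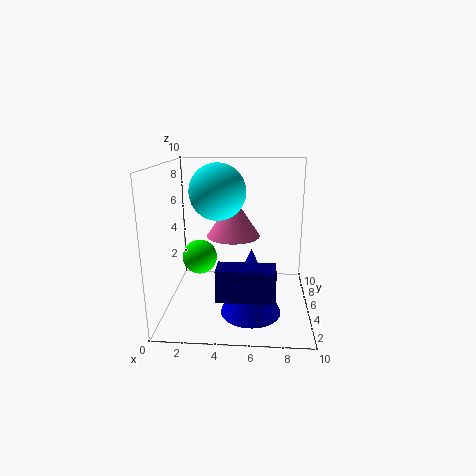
x_1 = 3.5; y_1 = 6; z_1 = 8; x_2 = 6; y_2 = 3; z_2 = 0.5; h_2 = 4.5; x_3 = 4; y_3 = 0.5; z_3 = 2.5; d_3 = 1.5; h_3 = 2; x_4 = 4.5; y_4 = 7; z_4 = 4.5; h_4 = 3; x_5 = 3; y_5 = 1.5; z_5 = 5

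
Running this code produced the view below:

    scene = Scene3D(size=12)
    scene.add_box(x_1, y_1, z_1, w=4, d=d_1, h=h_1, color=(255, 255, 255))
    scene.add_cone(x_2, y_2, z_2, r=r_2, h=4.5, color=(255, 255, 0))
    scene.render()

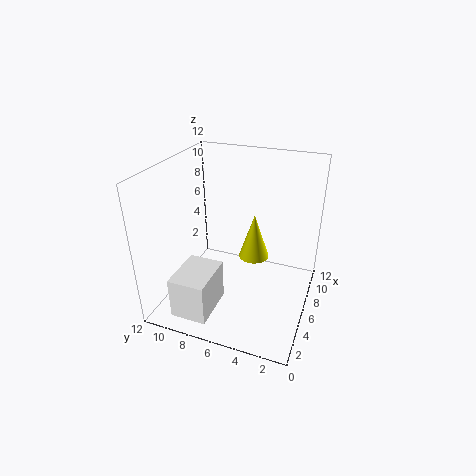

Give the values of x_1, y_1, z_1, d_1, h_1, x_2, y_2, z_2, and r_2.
x_1 = 1
y_1 = 7
z_1 = 0.5
d_1 = 3
h_1 = 3.5
x_2 = 10.5
y_2 = 6
z_2 = 1.5
r_2 = 1.5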